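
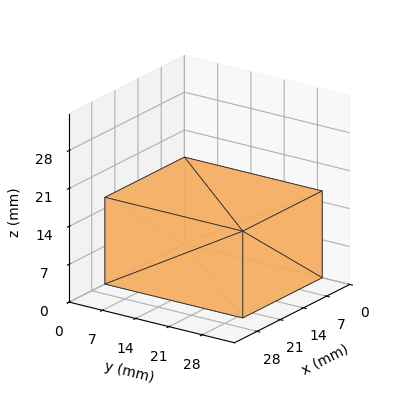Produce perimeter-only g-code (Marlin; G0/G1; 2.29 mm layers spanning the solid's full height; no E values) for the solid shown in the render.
Reading the render: the shape is a rectangular box, roughly 24 × 29 mm footprint and 16 mm tall (dimensions read to the nearest mm from the axis ticks). For the g-code, the solid's height is divided into equal slices at the stated Δz and each level perimeter traced with G1 moves after a G0 lift.

; perimeter-only toolpath
G21 ; units = mm
G90 ; absolute positioning
G28 ; home
; layer 1
G0 Z2.29
G0 X0.00 Y0.00
G1 X24.00 Y0.00
G1 X24.00 Y29.00
G1 X0.00 Y29.00
G1 X0.00 Y0.00
; layer 2
G0 Z4.57
G0 X0.00 Y0.00
G1 X24.00 Y0.00
G1 X24.00 Y29.00
G1 X0.00 Y29.00
G1 X0.00 Y0.00
; layer 3
G0 Z6.86
G0 X0.00 Y0.00
G1 X24.00 Y0.00
G1 X24.00 Y29.00
G1 X0.00 Y29.00
G1 X0.00 Y0.00
; layer 4
G0 Z9.14
G0 X0.00 Y0.00
G1 X24.00 Y0.00
G1 X24.00 Y29.00
G1 X0.00 Y29.00
G1 X0.00 Y0.00
; layer 5
G0 Z11.43
G0 X0.00 Y0.00
G1 X24.00 Y0.00
G1 X24.00 Y29.00
G1 X0.00 Y29.00
G1 X0.00 Y0.00
; layer 6
G0 Z13.71
G0 X0.00 Y0.00
G1 X24.00 Y0.00
G1 X24.00 Y29.00
G1 X0.00 Y29.00
G1 X0.00 Y0.00
; layer 7
G0 Z16.00
G0 X0.00 Y0.00
G1 X24.00 Y0.00
G1 X24.00 Y29.00
G1 X0.00 Y29.00
G1 X0.00 Y0.00
M2 ; end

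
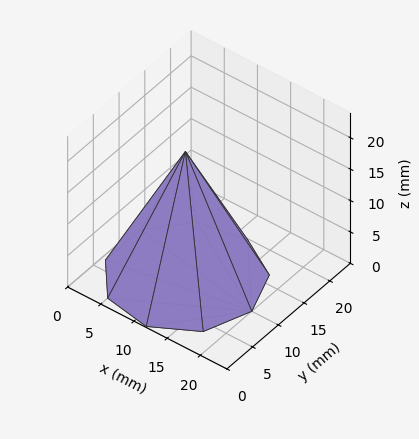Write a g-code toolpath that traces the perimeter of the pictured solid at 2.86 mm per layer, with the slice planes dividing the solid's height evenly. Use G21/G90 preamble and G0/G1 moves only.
Reading the render: the shape is a regular 9-sided pyramid, base circumscribed radius ≈ 10 mm, apex at z ≈ 20 mm (dimensions read to the nearest mm from the axis ticks). For the g-code, the solid's height is divided into equal slices at the stated Δz and each level perimeter traced with G1 moves after a G0 lift.

; perimeter-only toolpath
G21 ; units = mm
G90 ; absolute positioning
G28 ; home
; layer 1
G0 Z2.86
G0 X18.57 Y10.00
G1 X16.57 Y15.51
G1 X11.49 Y18.44
G1 X5.71 Y17.42
G1 X1.94 Y12.93
G1 X1.94 Y7.07
G1 X5.71 Y2.58
G1 X11.49 Y1.56
G1 X16.57 Y4.49
G1 X18.57 Y10.00
; layer 2
G0 Z5.71
G0 X17.14 Y10.00
G1 X15.47 Y14.59
G1 X11.24 Y17.04
G1 X6.43 Y16.19
G1 X3.29 Y12.44
G1 X3.29 Y7.56
G1 X6.43 Y3.81
G1 X11.24 Y2.96
G1 X15.47 Y5.41
G1 X17.14 Y10.00
; layer 3
G0 Z8.57
G0 X15.71 Y10.00
G1 X14.38 Y13.67
G1 X10.99 Y15.63
G1 X7.14 Y14.95
G1 X4.63 Y11.95
G1 X4.63 Y8.05
G1 X7.14 Y5.05
G1 X10.99 Y4.37
G1 X14.38 Y6.33
G1 X15.71 Y10.00
; layer 4
G0 Z11.43
G0 X14.29 Y10.00
G1 X13.28 Y12.76
G1 X10.75 Y14.22
G1 X7.86 Y13.71
G1 X5.97 Y11.47
G1 X5.97 Y8.53
G1 X7.86 Y6.29
G1 X10.75 Y5.78
G1 X13.28 Y7.24
G1 X14.29 Y10.00
; layer 5
G0 Z14.29
G0 X12.86 Y10.00
G1 X12.19 Y11.84
G1 X10.50 Y12.81
G1 X8.57 Y12.47
G1 X7.31 Y10.98
G1 X7.31 Y9.02
G1 X8.57 Y7.53
G1 X10.50 Y7.19
G1 X12.19 Y8.16
G1 X12.86 Y10.00
; layer 6
G0 Z17.14
G0 X11.43 Y10.00
G1 X11.09 Y10.92
G1 X10.25 Y11.41
G1 X9.29 Y11.24
G1 X8.66 Y10.49
G1 X8.66 Y9.51
G1 X9.29 Y8.76
G1 X10.25 Y8.59
G1 X11.09 Y9.08
G1 X11.43 Y10.00
M2 ; end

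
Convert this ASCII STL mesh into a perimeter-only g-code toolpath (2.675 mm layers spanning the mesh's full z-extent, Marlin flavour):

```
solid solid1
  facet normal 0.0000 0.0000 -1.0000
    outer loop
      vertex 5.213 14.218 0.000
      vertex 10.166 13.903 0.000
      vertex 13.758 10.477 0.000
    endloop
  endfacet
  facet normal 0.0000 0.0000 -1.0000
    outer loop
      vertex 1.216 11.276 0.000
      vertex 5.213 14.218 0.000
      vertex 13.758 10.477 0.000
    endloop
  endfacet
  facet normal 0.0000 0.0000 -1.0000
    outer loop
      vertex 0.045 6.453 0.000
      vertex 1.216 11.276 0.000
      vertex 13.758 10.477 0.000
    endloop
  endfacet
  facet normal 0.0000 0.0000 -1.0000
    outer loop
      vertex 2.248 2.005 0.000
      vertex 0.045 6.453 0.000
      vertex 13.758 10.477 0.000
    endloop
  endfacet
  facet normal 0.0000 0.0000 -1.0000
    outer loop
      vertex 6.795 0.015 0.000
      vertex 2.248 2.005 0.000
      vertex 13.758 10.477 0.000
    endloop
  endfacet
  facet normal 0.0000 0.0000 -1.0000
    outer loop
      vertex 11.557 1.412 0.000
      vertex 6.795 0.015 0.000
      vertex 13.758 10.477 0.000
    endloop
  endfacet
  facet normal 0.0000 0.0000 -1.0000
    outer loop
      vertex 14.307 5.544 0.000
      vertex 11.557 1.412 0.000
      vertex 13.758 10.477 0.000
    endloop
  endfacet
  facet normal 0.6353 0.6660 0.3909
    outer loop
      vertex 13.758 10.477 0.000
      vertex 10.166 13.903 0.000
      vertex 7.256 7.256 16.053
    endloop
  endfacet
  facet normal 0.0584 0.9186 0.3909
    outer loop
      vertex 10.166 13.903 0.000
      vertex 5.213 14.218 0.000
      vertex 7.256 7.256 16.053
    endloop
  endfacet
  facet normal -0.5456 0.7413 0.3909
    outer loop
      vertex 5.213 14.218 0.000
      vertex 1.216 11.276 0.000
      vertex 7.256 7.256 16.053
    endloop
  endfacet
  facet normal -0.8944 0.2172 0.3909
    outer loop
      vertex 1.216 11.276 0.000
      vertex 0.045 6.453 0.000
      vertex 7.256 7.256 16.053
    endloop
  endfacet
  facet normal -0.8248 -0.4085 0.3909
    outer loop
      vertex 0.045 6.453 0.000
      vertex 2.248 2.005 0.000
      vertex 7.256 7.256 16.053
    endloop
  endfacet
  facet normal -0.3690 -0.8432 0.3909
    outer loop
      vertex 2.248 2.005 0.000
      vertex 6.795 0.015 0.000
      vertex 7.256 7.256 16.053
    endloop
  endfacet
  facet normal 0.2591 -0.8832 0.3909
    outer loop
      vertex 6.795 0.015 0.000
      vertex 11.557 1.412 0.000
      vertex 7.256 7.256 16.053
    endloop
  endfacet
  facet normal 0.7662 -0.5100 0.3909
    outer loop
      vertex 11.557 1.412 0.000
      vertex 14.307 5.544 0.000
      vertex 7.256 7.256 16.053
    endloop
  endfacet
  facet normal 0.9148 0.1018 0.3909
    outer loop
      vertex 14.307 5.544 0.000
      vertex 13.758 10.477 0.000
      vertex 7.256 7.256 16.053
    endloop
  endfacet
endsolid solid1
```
; perimeter-only toolpath
G21 ; units = mm
G90 ; absolute positioning
G28 ; home
; layer 1
G0 Z2.675
G0 X12.674 Y9.940
G1 X9.681 Y12.795
G1 X5.554 Y13.058
G1 X2.223 Y10.606
G1 X1.247 Y6.587
G1 X3.083 Y2.880
G1 X6.872 Y1.222
G1 X10.840 Y2.386
G1 X13.132 Y5.829
G1 X12.674 Y9.940
; layer 2
G0 Z5.351
G0 X11.591 Y9.403
G1 X9.196 Y11.687
G1 X5.894 Y11.897
G1 X3.229 Y9.936
G1 X2.449 Y6.721
G1 X3.917 Y3.755
G1 X6.949 Y2.429
G1 X10.123 Y3.360
G1 X11.957 Y6.115
G1 X11.591 Y9.403
; layer 3
G0 Z8.027
G0 X10.507 Y8.867
G1 X8.711 Y10.579
G1 X6.235 Y10.737
G1 X4.236 Y9.266
G1 X3.651 Y6.854
G1 X4.752 Y4.630
G1 X7.026 Y3.635
G1 X9.407 Y4.334
G1 X10.782 Y6.400
G1 X10.507 Y8.867
; layer 4
G0 Z10.702
G0 X9.423 Y8.330
G1 X8.226 Y9.472
G1 X6.575 Y9.577
G1 X5.243 Y8.596
G1 X4.852 Y6.988
G1 X5.587 Y5.506
G1 X7.102 Y4.842
G1 X8.690 Y5.308
G1 X9.606 Y6.685
G1 X9.423 Y8.330
; layer 5
G0 Z13.377
G0 X8.340 Y7.793
G1 X7.741 Y8.364
G1 X6.915 Y8.416
G1 X6.249 Y7.926
G1 X6.054 Y7.122
G1 X6.421 Y6.381
G1 X7.179 Y6.049
G1 X7.973 Y6.282
G1 X8.431 Y6.971
G1 X8.340 Y7.793
M2 ; end

The solid is a regular 9-sided pyramid, base circumscribed radius ≈ 7.26 mm, apex at z ≈ 16.1 mm. Slicing at Δz = 2.675 mm — 6 equal slices spanning the solid's height, so layer i sits at z = i·h/6 — gives 5 non-empty perimeters. Each is a 9-segment closed polygon; G0 lifts to the layer z and rapids to the start vertex, then G1 traces the edges. The cross-section shrinks linearly with z (the slice at the apex is degenerate and omitted).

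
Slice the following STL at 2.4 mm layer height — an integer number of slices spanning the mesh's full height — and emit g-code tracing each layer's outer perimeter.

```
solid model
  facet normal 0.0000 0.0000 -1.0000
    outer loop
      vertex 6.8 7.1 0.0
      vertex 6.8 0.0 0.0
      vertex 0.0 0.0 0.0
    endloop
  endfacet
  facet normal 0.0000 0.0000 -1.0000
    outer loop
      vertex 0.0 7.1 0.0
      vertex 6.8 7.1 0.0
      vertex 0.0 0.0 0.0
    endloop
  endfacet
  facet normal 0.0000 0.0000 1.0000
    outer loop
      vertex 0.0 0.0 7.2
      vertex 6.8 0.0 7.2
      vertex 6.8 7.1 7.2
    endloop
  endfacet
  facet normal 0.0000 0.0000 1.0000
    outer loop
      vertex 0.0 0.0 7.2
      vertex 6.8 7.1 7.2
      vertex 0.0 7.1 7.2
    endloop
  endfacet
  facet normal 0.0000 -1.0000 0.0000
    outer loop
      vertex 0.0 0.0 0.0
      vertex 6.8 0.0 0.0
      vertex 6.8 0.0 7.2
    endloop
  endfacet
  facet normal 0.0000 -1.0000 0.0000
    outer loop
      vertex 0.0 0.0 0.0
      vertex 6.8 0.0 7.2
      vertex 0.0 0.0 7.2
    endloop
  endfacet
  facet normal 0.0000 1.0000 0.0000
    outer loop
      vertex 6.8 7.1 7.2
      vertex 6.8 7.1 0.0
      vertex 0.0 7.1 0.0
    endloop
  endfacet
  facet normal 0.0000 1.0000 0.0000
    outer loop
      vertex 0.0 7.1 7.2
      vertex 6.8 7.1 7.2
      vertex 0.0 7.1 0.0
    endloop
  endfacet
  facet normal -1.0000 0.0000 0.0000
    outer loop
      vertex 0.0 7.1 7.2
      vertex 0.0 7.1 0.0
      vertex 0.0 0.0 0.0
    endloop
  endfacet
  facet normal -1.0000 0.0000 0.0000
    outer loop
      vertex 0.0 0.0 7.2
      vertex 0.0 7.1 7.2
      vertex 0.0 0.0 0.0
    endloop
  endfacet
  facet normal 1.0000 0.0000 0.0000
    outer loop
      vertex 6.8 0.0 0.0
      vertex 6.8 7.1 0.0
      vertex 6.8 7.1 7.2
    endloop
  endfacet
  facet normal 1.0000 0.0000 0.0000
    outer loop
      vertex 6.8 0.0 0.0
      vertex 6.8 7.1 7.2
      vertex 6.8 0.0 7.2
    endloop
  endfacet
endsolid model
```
; perimeter-only toolpath
G21 ; units = mm
G90 ; absolute positioning
G28 ; home
; layer 1
G0 Z2.4
G0 X0.0 Y0.0
G1 X6.8 Y0.0
G1 X6.8 Y7.1
G1 X0.0 Y7.1
G1 X0.0 Y0.0
; layer 2
G0 Z4.8
G0 X0.0 Y0.0
G1 X6.8 Y0.0
G1 X6.8 Y7.1
G1 X0.0 Y7.1
G1 X0.0 Y0.0
; layer 3
G0 Z7.2
G0 X0.0 Y0.0
G1 X6.8 Y0.0
G1 X6.8 Y7.1
G1 X0.0 Y7.1
G1 X0.0 Y0.0
M2 ; end

The solid is a rectangular box, roughly 6.8 × 7.1 mm footprint and 7.2 mm tall. Slicing at Δz = 2.4 mm — 3 equal slices spanning the solid's height, so layer i sits at z = i·h/3 — gives 3 non-empty perimeters. Each is a 4-segment closed polygon; G0 lifts to the layer z and rapids to the start vertex, then G1 traces the edges.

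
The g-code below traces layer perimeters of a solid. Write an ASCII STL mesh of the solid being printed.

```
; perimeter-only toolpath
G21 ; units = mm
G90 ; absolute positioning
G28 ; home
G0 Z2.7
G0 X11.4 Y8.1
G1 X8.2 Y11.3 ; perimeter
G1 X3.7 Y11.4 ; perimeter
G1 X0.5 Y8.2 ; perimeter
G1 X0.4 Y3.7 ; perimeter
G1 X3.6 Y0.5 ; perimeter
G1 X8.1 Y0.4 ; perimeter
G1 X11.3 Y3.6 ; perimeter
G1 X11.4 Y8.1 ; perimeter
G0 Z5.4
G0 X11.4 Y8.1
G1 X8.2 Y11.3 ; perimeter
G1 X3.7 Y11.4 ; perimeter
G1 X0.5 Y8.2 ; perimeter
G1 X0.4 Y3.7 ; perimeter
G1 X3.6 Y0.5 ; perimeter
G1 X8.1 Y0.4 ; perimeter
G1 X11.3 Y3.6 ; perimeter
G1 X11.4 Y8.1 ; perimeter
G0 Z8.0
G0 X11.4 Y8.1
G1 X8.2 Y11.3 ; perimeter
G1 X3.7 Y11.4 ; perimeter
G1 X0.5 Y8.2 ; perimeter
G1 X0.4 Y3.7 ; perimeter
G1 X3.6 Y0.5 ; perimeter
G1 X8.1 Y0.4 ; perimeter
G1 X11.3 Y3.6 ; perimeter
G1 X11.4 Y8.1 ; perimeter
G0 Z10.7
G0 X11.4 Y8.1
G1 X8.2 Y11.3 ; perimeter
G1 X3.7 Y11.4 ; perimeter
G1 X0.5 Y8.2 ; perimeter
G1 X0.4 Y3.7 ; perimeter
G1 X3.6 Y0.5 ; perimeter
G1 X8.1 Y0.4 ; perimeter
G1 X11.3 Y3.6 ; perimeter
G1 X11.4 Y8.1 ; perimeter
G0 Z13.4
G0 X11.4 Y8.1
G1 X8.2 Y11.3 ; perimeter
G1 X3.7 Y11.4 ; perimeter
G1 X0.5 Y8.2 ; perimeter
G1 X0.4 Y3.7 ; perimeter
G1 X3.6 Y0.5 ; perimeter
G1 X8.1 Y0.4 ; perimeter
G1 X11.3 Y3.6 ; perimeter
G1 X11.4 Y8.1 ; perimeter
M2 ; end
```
solid part
  facet normal 0.0000 0.0000 -1.0000
    outer loop
      vertex 3.7 11.4 0.0
      vertex 8.2 11.3 0.0
      vertex 11.4 8.1 0.0
    endloop
  endfacet
  facet normal 0.0000 0.0000 -1.0000
    outer loop
      vertex 0.5 8.2 0.0
      vertex 3.7 11.4 0.0
      vertex 11.4 8.1 0.0
    endloop
  endfacet
  facet normal 0.0000 0.0000 -1.0000
    outer loop
      vertex 0.4 3.7 0.0
      vertex 0.5 8.2 0.0
      vertex 11.4 8.1 0.0
    endloop
  endfacet
  facet normal 0.0000 0.0000 -1.0000
    outer loop
      vertex 3.6 0.5 0.0
      vertex 0.4 3.7 0.0
      vertex 11.4 8.1 0.0
    endloop
  endfacet
  facet normal 0.0000 0.0000 -1.0000
    outer loop
      vertex 8.1 0.4 0.0
      vertex 3.6 0.5 0.0
      vertex 11.4 8.1 0.0
    endloop
  endfacet
  facet normal 0.0000 0.0000 -1.0000
    outer loop
      vertex 11.3 3.6 0.0
      vertex 8.1 0.4 0.0
      vertex 11.4 8.1 0.0
    endloop
  endfacet
  facet normal 0.0000 0.0000 1.0000
    outer loop
      vertex 11.4 8.1 13.4
      vertex 8.2 11.3 13.4
      vertex 3.7 11.4 13.4
    endloop
  endfacet
  facet normal 0.0000 0.0000 1.0000
    outer loop
      vertex 11.4 8.1 13.4
      vertex 3.7 11.4 13.4
      vertex 0.5 8.2 13.4
    endloop
  endfacet
  facet normal 0.0000 0.0000 1.0000
    outer loop
      vertex 11.4 8.1 13.4
      vertex 0.5 8.2 13.4
      vertex 0.4 3.7 13.4
    endloop
  endfacet
  facet normal 0.0000 0.0000 1.0000
    outer loop
      vertex 11.4 8.1 13.4
      vertex 0.4 3.7 13.4
      vertex 3.6 0.5 13.4
    endloop
  endfacet
  facet normal 0.0000 0.0000 1.0000
    outer loop
      vertex 11.4 8.1 13.4
      vertex 3.6 0.5 13.4
      vertex 8.1 0.4 13.4
    endloop
  endfacet
  facet normal 0.0000 0.0000 1.0000
    outer loop
      vertex 11.4 8.1 13.4
      vertex 8.1 0.4 13.4
      vertex 11.3 3.6 13.4
    endloop
  endfacet
  facet normal 0.7071 0.7071 0.0000
    outer loop
      vertex 11.4 8.1 0.0
      vertex 8.2 11.3 0.0
      vertex 8.2 11.3 13.4
    endloop
  endfacet
  facet normal 0.7071 0.7071 0.0000
    outer loop
      vertex 11.4 8.1 0.0
      vertex 8.2 11.3 13.4
      vertex 11.4 8.1 13.4
    endloop
  endfacet
  facet normal 0.0222 0.9998 0.0000
    outer loop
      vertex 8.2 11.3 0.0
      vertex 3.7 11.4 0.0
      vertex 3.7 11.4 13.4
    endloop
  endfacet
  facet normal 0.0222 0.9998 0.0000
    outer loop
      vertex 8.2 11.3 0.0
      vertex 3.7 11.4 13.4
      vertex 8.2 11.3 13.4
    endloop
  endfacet
  facet normal -0.7071 0.7071 0.0000
    outer loop
      vertex 3.7 11.4 0.0
      vertex 0.5 8.2 0.0
      vertex 0.5 8.2 13.4
    endloop
  endfacet
  facet normal -0.7071 0.7071 0.0000
    outer loop
      vertex 3.7 11.4 0.0
      vertex 0.5 8.2 13.4
      vertex 3.7 11.4 13.4
    endloop
  endfacet
  facet normal -0.9998 0.0222 0.0000
    outer loop
      vertex 0.5 8.2 0.0
      vertex 0.4 3.7 0.0
      vertex 0.4 3.7 13.4
    endloop
  endfacet
  facet normal -0.9998 0.0222 0.0000
    outer loop
      vertex 0.5 8.2 0.0
      vertex 0.4 3.7 13.4
      vertex 0.5 8.2 13.4
    endloop
  endfacet
  facet normal -0.7071 -0.7071 0.0000
    outer loop
      vertex 0.4 3.7 0.0
      vertex 3.6 0.5 0.0
      vertex 3.6 0.5 13.4
    endloop
  endfacet
  facet normal -0.7071 -0.7071 0.0000
    outer loop
      vertex 0.4 3.7 0.0
      vertex 3.6 0.5 13.4
      vertex 0.4 3.7 13.4
    endloop
  endfacet
  facet normal -0.0222 -0.9998 0.0000
    outer loop
      vertex 3.6 0.5 0.0
      vertex 8.1 0.4 0.0
      vertex 8.1 0.4 13.4
    endloop
  endfacet
  facet normal -0.0222 -0.9998 0.0000
    outer loop
      vertex 3.6 0.5 0.0
      vertex 8.1 0.4 13.4
      vertex 3.6 0.5 13.4
    endloop
  endfacet
  facet normal 0.7071 -0.7071 0.0000
    outer loop
      vertex 8.1 0.4 0.0
      vertex 11.3 3.6 0.0
      vertex 11.3 3.6 13.4
    endloop
  endfacet
  facet normal 0.7071 -0.7071 0.0000
    outer loop
      vertex 8.1 0.4 0.0
      vertex 11.3 3.6 13.4
      vertex 8.1 0.4 13.4
    endloop
  endfacet
  facet normal 0.9998 -0.0222 0.0000
    outer loop
      vertex 11.3 3.6 0.0
      vertex 11.4 8.1 0.0
      vertex 11.4 8.1 13.4
    endloop
  endfacet
  facet normal 0.9998 -0.0222 0.0000
    outer loop
      vertex 11.3 3.6 0.0
      vertex 11.4 8.1 13.4
      vertex 11.3 3.6 13.4
    endloop
  endfacet
endsolid part

The G0 Z moves step by Δz≈2.7 mm. Every layer's G1 loop is the same polygon, so the solid is a straight extrusion of it from z=0 to z≈13.4. Closing with flat bottom and top caps and triangulating gives 28 facets — a regular 8-sided prism (a cylinder approximated with 8 flat sides), circumscribed radius ≈ 5.9 mm, height ≈ 13.4 mm.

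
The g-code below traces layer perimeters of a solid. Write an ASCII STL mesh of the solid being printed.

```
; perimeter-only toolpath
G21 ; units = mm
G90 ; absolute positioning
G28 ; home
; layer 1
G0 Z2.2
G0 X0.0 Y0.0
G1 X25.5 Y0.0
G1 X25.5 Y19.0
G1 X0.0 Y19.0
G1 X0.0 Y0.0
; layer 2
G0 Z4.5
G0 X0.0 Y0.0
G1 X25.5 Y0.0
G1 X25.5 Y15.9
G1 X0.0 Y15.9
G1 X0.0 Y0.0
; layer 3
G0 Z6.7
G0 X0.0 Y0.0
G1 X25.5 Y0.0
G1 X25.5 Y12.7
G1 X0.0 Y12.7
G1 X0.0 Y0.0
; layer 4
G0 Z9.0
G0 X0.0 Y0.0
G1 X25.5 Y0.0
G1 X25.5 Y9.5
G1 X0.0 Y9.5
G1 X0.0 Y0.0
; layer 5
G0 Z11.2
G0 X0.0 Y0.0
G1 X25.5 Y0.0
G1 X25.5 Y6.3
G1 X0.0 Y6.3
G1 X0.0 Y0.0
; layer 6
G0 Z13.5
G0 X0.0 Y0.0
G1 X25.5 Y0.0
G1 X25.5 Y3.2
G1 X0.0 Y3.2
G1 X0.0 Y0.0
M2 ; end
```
solid part
  facet normal 0.0000 0.0000 -1.0000
    outer loop
      vertex 25.5 22.2 0.0
      vertex 25.5 0.0 0.0
      vertex 0.0 0.0 0.0
    endloop
  endfacet
  facet normal 0.0000 0.0000 -1.0000
    outer loop
      vertex 0.0 22.2 0.0
      vertex 25.5 22.2 0.0
      vertex 0.0 0.0 0.0
    endloop
  endfacet
  facet normal 0.0000 -1.0000 0.0000
    outer loop
      vertex 0.0 0.0 0.0
      vertex 25.5 0.0 0.0
      vertex 25.5 0.0 15.7
    endloop
  endfacet
  facet normal 0.0000 -1.0000 0.0000
    outer loop
      vertex 0.0 0.0 0.0
      vertex 25.5 0.0 15.7
      vertex 0.0 0.0 15.7
    endloop
  endfacet
  facet normal 0.0000 0.5774 0.8165
    outer loop
      vertex 0.0 0.0 15.7
      vertex 25.5 0.0 15.7
      vertex 25.5 22.2 0.0
    endloop
  endfacet
  facet normal 0.0000 0.5774 0.8165
    outer loop
      vertex 0.0 0.0 15.7
      vertex 25.5 22.2 0.0
      vertex 0.0 22.2 0.0
    endloop
  endfacet
  facet normal -1.0000 0.0000 0.0000
    outer loop
      vertex 0.0 0.0 15.7
      vertex 0.0 22.2 0.0
      vertex 0.0 0.0 0.0
    endloop
  endfacet
  facet normal 1.0000 0.0000 0.0000
    outer loop
      vertex 25.5 0.0 0.0
      vertex 25.5 22.2 0.0
      vertex 25.5 0.0 15.7
    endloop
  endfacet
endsolid part

The G0 Z moves step by Δz≈2.2 mm. The G1 loops shrink linearly with z, so the solid tapers from its base footprint up to z≈15.7. Closing with a flat bottom cap and the tapered top and triangulating gives 8 facets — a wedge (ramp): 25.5 × 22.2 mm base, rising to 15.7 mm along the y=0 edge and sloping linearly to z=0 at y=22.2.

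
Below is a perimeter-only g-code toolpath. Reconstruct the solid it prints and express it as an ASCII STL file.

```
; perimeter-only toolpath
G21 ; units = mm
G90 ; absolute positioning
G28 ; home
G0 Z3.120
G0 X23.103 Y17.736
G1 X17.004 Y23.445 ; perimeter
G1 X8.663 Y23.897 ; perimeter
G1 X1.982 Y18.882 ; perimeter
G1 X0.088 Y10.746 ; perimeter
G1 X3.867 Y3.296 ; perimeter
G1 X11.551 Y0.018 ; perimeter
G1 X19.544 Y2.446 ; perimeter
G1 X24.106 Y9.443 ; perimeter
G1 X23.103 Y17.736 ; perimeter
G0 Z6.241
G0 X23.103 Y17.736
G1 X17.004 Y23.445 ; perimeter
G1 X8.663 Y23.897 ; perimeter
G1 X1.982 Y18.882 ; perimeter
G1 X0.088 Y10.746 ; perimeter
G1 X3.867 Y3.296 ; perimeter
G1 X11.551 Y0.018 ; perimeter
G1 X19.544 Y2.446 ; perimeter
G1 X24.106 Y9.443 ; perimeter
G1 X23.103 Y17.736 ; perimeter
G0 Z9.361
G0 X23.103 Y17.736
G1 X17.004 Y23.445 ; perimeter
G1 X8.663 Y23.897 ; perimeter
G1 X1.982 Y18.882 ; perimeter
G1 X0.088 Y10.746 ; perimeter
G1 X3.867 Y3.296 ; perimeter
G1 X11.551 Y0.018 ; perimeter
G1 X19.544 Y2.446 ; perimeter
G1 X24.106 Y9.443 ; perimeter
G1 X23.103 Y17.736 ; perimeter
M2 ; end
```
solid part
  facet normal 0.0000 0.0000 -1.0000
    outer loop
      vertex 8.663 23.897 0.000
      vertex 17.004 23.445 0.000
      vertex 23.103 17.736 0.000
    endloop
  endfacet
  facet normal 0.0000 0.0000 -1.0000
    outer loop
      vertex 1.982 18.882 0.000
      vertex 8.663 23.897 0.000
      vertex 23.103 17.736 0.000
    endloop
  endfacet
  facet normal 0.0000 0.0000 -1.0000
    outer loop
      vertex 0.088 10.746 0.000
      vertex 1.982 18.882 0.000
      vertex 23.103 17.736 0.000
    endloop
  endfacet
  facet normal 0.0000 0.0000 -1.0000
    outer loop
      vertex 3.867 3.296 0.000
      vertex 0.088 10.746 0.000
      vertex 23.103 17.736 0.000
    endloop
  endfacet
  facet normal 0.0000 0.0000 -1.0000
    outer loop
      vertex 11.551 0.018 0.000
      vertex 3.867 3.296 0.000
      vertex 23.103 17.736 0.000
    endloop
  endfacet
  facet normal 0.0000 0.0000 -1.0000
    outer loop
      vertex 19.544 2.446 0.000
      vertex 11.551 0.018 0.000
      vertex 23.103 17.736 0.000
    endloop
  endfacet
  facet normal 0.0000 0.0000 -1.0000
    outer loop
      vertex 24.106 9.443 0.000
      vertex 19.544 2.446 0.000
      vertex 23.103 17.736 0.000
    endloop
  endfacet
  facet normal 0.0000 0.0000 1.0000
    outer loop
      vertex 23.103 17.736 9.361
      vertex 17.004 23.445 9.361
      vertex 8.663 23.897 9.361
    endloop
  endfacet
  facet normal 0.0000 0.0000 1.0000
    outer loop
      vertex 23.103 17.736 9.361
      vertex 8.663 23.897 9.361
      vertex 1.982 18.882 9.361
    endloop
  endfacet
  facet normal 0.0000 0.0000 1.0000
    outer loop
      vertex 23.103 17.736 9.361
      vertex 1.982 18.882 9.361
      vertex 0.088 10.746 9.361
    endloop
  endfacet
  facet normal 0.0000 0.0000 1.0000
    outer loop
      vertex 23.103 17.736 9.361
      vertex 0.088 10.746 9.361
      vertex 3.867 3.296 9.361
    endloop
  endfacet
  facet normal 0.0000 0.0000 1.0000
    outer loop
      vertex 23.103 17.736 9.361
      vertex 3.867 3.296 9.361
      vertex 11.551 0.018 9.361
    endloop
  endfacet
  facet normal 0.0000 0.0000 1.0000
    outer loop
      vertex 23.103 17.736 9.361
      vertex 11.551 0.018 9.361
      vertex 19.544 2.446 9.361
    endloop
  endfacet
  facet normal 0.0000 0.0000 1.0000
    outer loop
      vertex 23.103 17.736 9.361
      vertex 19.544 2.446 9.361
      vertex 24.106 9.443 9.361
    endloop
  endfacet
  facet normal 0.6834 0.7301 0.0000
    outer loop
      vertex 23.103 17.736 0.000
      vertex 17.004 23.445 0.000
      vertex 17.004 23.445 9.361
    endloop
  endfacet
  facet normal 0.6834 0.7301 0.0000
    outer loop
      vertex 23.103 17.736 0.000
      vertex 17.004 23.445 9.361
      vertex 23.103 17.736 9.361
    endloop
  endfacet
  facet normal 0.0541 0.9985 0.0000
    outer loop
      vertex 17.004 23.445 0.000
      vertex 8.663 23.897 0.000
      vertex 8.663 23.897 9.361
    endloop
  endfacet
  facet normal 0.0541 0.9985 0.0000
    outer loop
      vertex 17.004 23.445 0.000
      vertex 8.663 23.897 9.361
      vertex 17.004 23.445 9.361
    endloop
  endfacet
  facet normal -0.6003 0.7998 0.0000
    outer loop
      vertex 8.663 23.897 0.000
      vertex 1.982 18.882 0.000
      vertex 1.982 18.882 9.361
    endloop
  endfacet
  facet normal -0.6003 0.7998 0.0000
    outer loop
      vertex 8.663 23.897 0.000
      vertex 1.982 18.882 9.361
      vertex 8.663 23.897 9.361
    endloop
  endfacet
  facet normal -0.9740 0.2267 0.0000
    outer loop
      vertex 1.982 18.882 0.000
      vertex 0.088 10.746 0.000
      vertex 0.088 10.746 9.361
    endloop
  endfacet
  facet normal -0.9740 0.2267 0.0000
    outer loop
      vertex 1.982 18.882 0.000
      vertex 0.088 10.746 9.361
      vertex 1.982 18.882 9.361
    endloop
  endfacet
  facet normal -0.8918 -0.4524 0.0000
    outer loop
      vertex 0.088 10.746 0.000
      vertex 3.867 3.296 0.000
      vertex 3.867 3.296 9.361
    endloop
  endfacet
  facet normal -0.8918 -0.4524 0.0000
    outer loop
      vertex 0.088 10.746 0.000
      vertex 3.867 3.296 9.361
      vertex 0.088 10.746 9.361
    endloop
  endfacet
  facet normal -0.3924 -0.9198 0.0000
    outer loop
      vertex 3.867 3.296 0.000
      vertex 11.551 0.018 0.000
      vertex 11.551 0.018 9.361
    endloop
  endfacet
  facet normal -0.3924 -0.9198 0.0000
    outer loop
      vertex 3.867 3.296 0.000
      vertex 11.551 0.018 9.361
      vertex 3.867 3.296 9.361
    endloop
  endfacet
  facet normal 0.2907 -0.9568 0.0000
    outer loop
      vertex 11.551 0.018 0.000
      vertex 19.544 2.446 0.000
      vertex 19.544 2.446 9.361
    endloop
  endfacet
  facet normal 0.2907 -0.9568 0.0000
    outer loop
      vertex 11.551 0.018 0.000
      vertex 19.544 2.446 9.361
      vertex 11.551 0.018 9.361
    endloop
  endfacet
  facet normal 0.8377 -0.5462 0.0000
    outer loop
      vertex 19.544 2.446 0.000
      vertex 24.106 9.443 0.000
      vertex 24.106 9.443 9.361
    endloop
  endfacet
  facet normal 0.8377 -0.5462 0.0000
    outer loop
      vertex 19.544 2.446 0.000
      vertex 24.106 9.443 9.361
      vertex 19.544 2.446 9.361
    endloop
  endfacet
  facet normal 0.9928 0.1201 0.0000
    outer loop
      vertex 24.106 9.443 0.000
      vertex 23.103 17.736 0.000
      vertex 23.103 17.736 9.361
    endloop
  endfacet
  facet normal 0.9928 0.1201 0.0000
    outer loop
      vertex 24.106 9.443 0.000
      vertex 23.103 17.736 9.361
      vertex 24.106 9.443 9.361
    endloop
  endfacet
endsolid part

The G0 Z moves step by Δz≈3.120 mm. Every layer's G1 loop is the same polygon, so the solid is a straight extrusion of it from z=0 to z≈9.36. Closing with flat bottom and top caps and triangulating gives 32 facets — a regular 9-sided prism (a cylinder approximated with 9 flat sides), circumscribed radius ≈ 12.2 mm, height ≈ 9.36 mm.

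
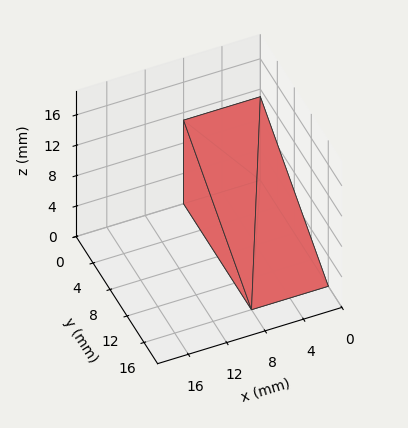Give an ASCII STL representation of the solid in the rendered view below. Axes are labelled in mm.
Reading the render: the shape is a wedge (ramp): 8 × 16 mm base, rising to 11 mm along the y=0 edge and sloping linearly to z=0 at y=16 (dimensions read to the nearest mm from the axis ticks). For the STL, each face is triangulated and given an outward normal.

solid part
  facet normal 0.0000 0.0000 -1.0000
    outer loop
      vertex 8.00 16.00 0.00
      vertex 8.00 0.00 0.00
      vertex 0.00 0.00 0.00
    endloop
  endfacet
  facet normal 0.0000 0.0000 -1.0000
    outer loop
      vertex 0.00 16.00 0.00
      vertex 8.00 16.00 0.00
      vertex 0.00 0.00 0.00
    endloop
  endfacet
  facet normal 0.0000 -1.0000 0.0000
    outer loop
      vertex 0.00 0.00 0.00
      vertex 8.00 0.00 0.00
      vertex 8.00 0.00 11.00
    endloop
  endfacet
  facet normal 0.0000 -1.0000 0.0000
    outer loop
      vertex 0.00 0.00 0.00
      vertex 8.00 0.00 11.00
      vertex 0.00 0.00 11.00
    endloop
  endfacet
  facet normal 0.0000 0.5665 0.8240
    outer loop
      vertex 0.00 0.00 11.00
      vertex 8.00 0.00 11.00
      vertex 8.00 16.00 0.00
    endloop
  endfacet
  facet normal 0.0000 0.5665 0.8240
    outer loop
      vertex 0.00 0.00 11.00
      vertex 8.00 16.00 0.00
      vertex 0.00 16.00 0.00
    endloop
  endfacet
  facet normal -1.0000 0.0000 0.0000
    outer loop
      vertex 0.00 0.00 11.00
      vertex 0.00 16.00 0.00
      vertex 0.00 0.00 0.00
    endloop
  endfacet
  facet normal 1.0000 0.0000 0.0000
    outer loop
      vertex 8.00 0.00 0.00
      vertex 8.00 16.00 0.00
      vertex 8.00 0.00 11.00
    endloop
  endfacet
endsolid part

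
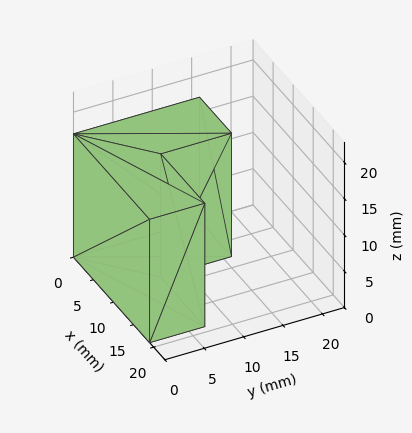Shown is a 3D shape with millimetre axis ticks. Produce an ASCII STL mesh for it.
Reading the render: the shape is an L-shaped prism: outer 19 × 16 mm, arm thicknesses ≈ 7 mm (horizontal) and 8 mm (vertical), extruded 17 mm in z (dimensions read to the nearest mm from the axis ticks). For the STL, each face is triangulated and given an outward normal.

solid part
  facet normal 0.0000 0.0000 -1.0000
    outer loop
      vertex 19.000 7.000 0.000
      vertex 19.000 0.000 0.000
      vertex 0.000 0.000 0.000
    endloop
  endfacet
  facet normal 0.0000 0.0000 -1.0000
    outer loop
      vertex 8.000 7.000 0.000
      vertex 19.000 7.000 0.000
      vertex 0.000 0.000 0.000
    endloop
  endfacet
  facet normal 0.0000 0.0000 -1.0000
    outer loop
      vertex 8.000 16.000 0.000
      vertex 8.000 7.000 0.000
      vertex 0.000 0.000 0.000
    endloop
  endfacet
  facet normal 0.0000 0.0000 -1.0000
    outer loop
      vertex 0.000 16.000 0.000
      vertex 8.000 16.000 0.000
      vertex 0.000 0.000 0.000
    endloop
  endfacet
  facet normal 0.0000 0.0000 1.0000
    outer loop
      vertex 0.000 0.000 17.000
      vertex 19.000 0.000 17.000
      vertex 19.000 7.000 17.000
    endloop
  endfacet
  facet normal 0.0000 0.0000 1.0000
    outer loop
      vertex 0.000 0.000 17.000
      vertex 19.000 7.000 17.000
      vertex 8.000 7.000 17.000
    endloop
  endfacet
  facet normal 0.0000 0.0000 1.0000
    outer loop
      vertex 0.000 0.000 17.000
      vertex 8.000 7.000 17.000
      vertex 8.000 16.000 17.000
    endloop
  endfacet
  facet normal 0.0000 0.0000 1.0000
    outer loop
      vertex 0.000 0.000 17.000
      vertex 8.000 16.000 17.000
      vertex 0.000 16.000 17.000
    endloop
  endfacet
  facet normal 0.0000 -1.0000 0.0000
    outer loop
      vertex 0.000 0.000 0.000
      vertex 19.000 0.000 0.000
      vertex 19.000 0.000 17.000
    endloop
  endfacet
  facet normal 0.0000 -1.0000 0.0000
    outer loop
      vertex 0.000 0.000 0.000
      vertex 19.000 0.000 17.000
      vertex 0.000 0.000 17.000
    endloop
  endfacet
  facet normal 1.0000 0.0000 0.0000
    outer loop
      vertex 19.000 0.000 0.000
      vertex 19.000 7.000 0.000
      vertex 19.000 7.000 17.000
    endloop
  endfacet
  facet normal 1.0000 0.0000 0.0000
    outer loop
      vertex 19.000 0.000 0.000
      vertex 19.000 7.000 17.000
      vertex 19.000 0.000 17.000
    endloop
  endfacet
  facet normal 0.0000 1.0000 0.0000
    outer loop
      vertex 19.000 7.000 0.000
      vertex 8.000 7.000 0.000
      vertex 8.000 7.000 17.000
    endloop
  endfacet
  facet normal 0.0000 1.0000 0.0000
    outer loop
      vertex 19.000 7.000 0.000
      vertex 8.000 7.000 17.000
      vertex 19.000 7.000 17.000
    endloop
  endfacet
  facet normal 1.0000 0.0000 0.0000
    outer loop
      vertex 8.000 7.000 0.000
      vertex 8.000 16.000 0.000
      vertex 8.000 16.000 17.000
    endloop
  endfacet
  facet normal 1.0000 0.0000 0.0000
    outer loop
      vertex 8.000 7.000 0.000
      vertex 8.000 16.000 17.000
      vertex 8.000 7.000 17.000
    endloop
  endfacet
  facet normal 0.0000 1.0000 0.0000
    outer loop
      vertex 8.000 16.000 0.000
      vertex 0.000 16.000 0.000
      vertex 0.000 16.000 17.000
    endloop
  endfacet
  facet normal 0.0000 1.0000 0.0000
    outer loop
      vertex 8.000 16.000 0.000
      vertex 0.000 16.000 17.000
      vertex 8.000 16.000 17.000
    endloop
  endfacet
  facet normal -1.0000 0.0000 0.0000
    outer loop
      vertex 0.000 16.000 0.000
      vertex 0.000 0.000 0.000
      vertex 0.000 0.000 17.000
    endloop
  endfacet
  facet normal -1.0000 0.0000 0.0000
    outer loop
      vertex 0.000 16.000 0.000
      vertex 0.000 0.000 17.000
      vertex 0.000 16.000 17.000
    endloop
  endfacet
endsolid part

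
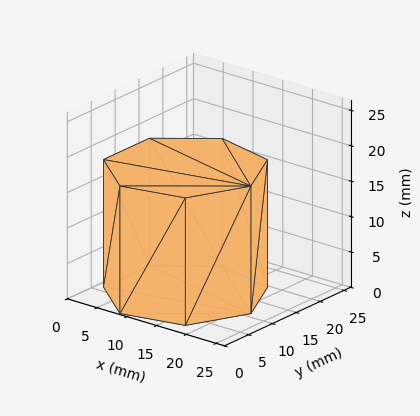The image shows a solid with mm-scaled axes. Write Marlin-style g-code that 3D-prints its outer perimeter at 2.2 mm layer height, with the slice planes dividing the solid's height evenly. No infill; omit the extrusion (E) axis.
Reading the render: the shape is a regular 7-sided prism (a cylinder approximated with 7 flat sides), circumscribed radius ≈ 11 mm, height ≈ 18 mm (dimensions read to the nearest mm from the axis ticks). For the g-code, the solid's height is divided into equal slices at the stated Δz and each level perimeter traced with G1 moves after a G0 lift.

; perimeter-only toolpath
G21 ; units = mm
G90 ; absolute positioning
G28 ; home
; layer 1
G0 Z2.2
G0 X22.0 Y11.0
G1 X17.9 Y19.6
G1 X8.6 Y21.7
G1 X1.1 Y15.8
G1 X1.1 Y6.2
G1 X8.6 Y0.3
G1 X17.9 Y2.4
G1 X22.0 Y11.0
; layer 2
G0 Z4.5
G0 X22.0 Y11.0
G1 X17.9 Y19.6
G1 X8.6 Y21.7
G1 X1.1 Y15.8
G1 X1.1 Y6.2
G1 X8.6 Y0.3
G1 X17.9 Y2.4
G1 X22.0 Y11.0
; layer 3
G0 Z6.8
G0 X22.0 Y11.0
G1 X17.9 Y19.6
G1 X8.6 Y21.7
G1 X1.1 Y15.8
G1 X1.1 Y6.2
G1 X8.6 Y0.3
G1 X17.9 Y2.4
G1 X22.0 Y11.0
; layer 4
G0 Z9.0
G0 X22.0 Y11.0
G1 X17.9 Y19.6
G1 X8.6 Y21.7
G1 X1.1 Y15.8
G1 X1.1 Y6.2
G1 X8.6 Y0.3
G1 X17.9 Y2.4
G1 X22.0 Y11.0
; layer 5
G0 Z11.2
G0 X22.0 Y11.0
G1 X17.9 Y19.6
G1 X8.6 Y21.7
G1 X1.1 Y15.8
G1 X1.1 Y6.2
G1 X8.6 Y0.3
G1 X17.9 Y2.4
G1 X22.0 Y11.0
; layer 6
G0 Z13.5
G0 X22.0 Y11.0
G1 X17.9 Y19.6
G1 X8.6 Y21.7
G1 X1.1 Y15.8
G1 X1.1 Y6.2
G1 X8.6 Y0.3
G1 X17.9 Y2.4
G1 X22.0 Y11.0
; layer 7
G0 Z15.8
G0 X22.0 Y11.0
G1 X17.9 Y19.6
G1 X8.6 Y21.7
G1 X1.1 Y15.8
G1 X1.1 Y6.2
G1 X8.6 Y0.3
G1 X17.9 Y2.4
G1 X22.0 Y11.0
; layer 8
G0 Z18.0
G0 X22.0 Y11.0
G1 X17.9 Y19.6
G1 X8.6 Y21.7
G1 X1.1 Y15.8
G1 X1.1 Y6.2
G1 X8.6 Y0.3
G1 X17.9 Y2.4
G1 X22.0 Y11.0
M2 ; end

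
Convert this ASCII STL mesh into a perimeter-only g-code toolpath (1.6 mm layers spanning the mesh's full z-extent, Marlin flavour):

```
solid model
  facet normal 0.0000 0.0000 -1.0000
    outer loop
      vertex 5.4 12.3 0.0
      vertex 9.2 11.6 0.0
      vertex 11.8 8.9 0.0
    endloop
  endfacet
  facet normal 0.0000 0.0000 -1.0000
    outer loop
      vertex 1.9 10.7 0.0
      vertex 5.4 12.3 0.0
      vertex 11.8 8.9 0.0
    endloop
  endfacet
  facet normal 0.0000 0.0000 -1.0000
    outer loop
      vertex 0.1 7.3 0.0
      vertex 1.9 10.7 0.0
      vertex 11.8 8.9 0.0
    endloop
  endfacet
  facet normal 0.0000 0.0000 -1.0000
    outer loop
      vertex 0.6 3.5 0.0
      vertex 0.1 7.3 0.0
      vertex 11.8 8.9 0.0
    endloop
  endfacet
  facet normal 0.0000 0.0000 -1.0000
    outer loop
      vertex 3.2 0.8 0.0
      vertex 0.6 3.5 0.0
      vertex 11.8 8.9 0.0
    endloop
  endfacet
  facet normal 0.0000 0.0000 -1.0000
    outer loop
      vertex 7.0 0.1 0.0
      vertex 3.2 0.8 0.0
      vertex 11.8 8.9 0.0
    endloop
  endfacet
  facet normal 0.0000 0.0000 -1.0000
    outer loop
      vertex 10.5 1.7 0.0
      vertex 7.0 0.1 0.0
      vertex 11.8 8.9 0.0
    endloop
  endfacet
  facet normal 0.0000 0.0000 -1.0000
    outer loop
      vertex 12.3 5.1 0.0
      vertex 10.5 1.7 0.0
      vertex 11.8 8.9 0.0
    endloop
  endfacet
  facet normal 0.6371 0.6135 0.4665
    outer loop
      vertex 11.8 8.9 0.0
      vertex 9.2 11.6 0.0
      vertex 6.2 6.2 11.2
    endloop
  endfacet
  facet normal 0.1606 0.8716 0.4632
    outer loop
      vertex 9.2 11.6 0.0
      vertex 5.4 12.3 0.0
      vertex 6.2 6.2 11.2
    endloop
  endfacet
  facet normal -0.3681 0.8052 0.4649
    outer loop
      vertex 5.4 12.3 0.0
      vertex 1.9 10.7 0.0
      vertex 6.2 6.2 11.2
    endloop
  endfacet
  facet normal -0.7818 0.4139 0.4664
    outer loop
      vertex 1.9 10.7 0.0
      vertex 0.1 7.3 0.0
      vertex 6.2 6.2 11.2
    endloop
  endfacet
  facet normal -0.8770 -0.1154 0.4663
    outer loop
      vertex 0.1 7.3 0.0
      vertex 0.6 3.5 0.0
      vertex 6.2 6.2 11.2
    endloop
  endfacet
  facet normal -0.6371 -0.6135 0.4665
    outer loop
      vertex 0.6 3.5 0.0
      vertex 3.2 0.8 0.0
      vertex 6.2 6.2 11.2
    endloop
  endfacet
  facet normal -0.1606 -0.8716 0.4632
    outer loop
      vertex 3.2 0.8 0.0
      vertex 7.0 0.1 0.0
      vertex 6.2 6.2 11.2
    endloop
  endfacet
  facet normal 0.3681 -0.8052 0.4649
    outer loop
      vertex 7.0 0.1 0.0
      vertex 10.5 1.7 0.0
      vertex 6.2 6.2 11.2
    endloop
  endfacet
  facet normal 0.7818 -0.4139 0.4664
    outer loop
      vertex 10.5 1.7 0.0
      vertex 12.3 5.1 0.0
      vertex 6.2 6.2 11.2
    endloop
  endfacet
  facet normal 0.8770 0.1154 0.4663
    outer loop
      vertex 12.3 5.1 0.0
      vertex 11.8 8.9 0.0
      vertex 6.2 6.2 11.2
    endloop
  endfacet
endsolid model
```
; perimeter-only toolpath
G21 ; units = mm
G90 ; absolute positioning
G28 ; home
; layer 1
G0 Z1.6
G0 X11.0 Y8.5
G1 X8.8 Y10.8
G1 X5.5 Y11.4
G1 X2.5 Y10.1
G1 X1.0 Y7.1
G1 X1.4 Y3.9
G1 X3.6 Y1.6
G1 X6.9 Y1.0
G1 X9.9 Y2.3
G1 X11.4 Y5.3
G1 X11.0 Y8.5
; layer 2
G0 Z3.2
G0 X10.2 Y8.1
G1 X8.3 Y10.1
G1 X5.6 Y10.6
G1 X3.1 Y9.4
G1 X1.8 Y7.0
G1 X2.2 Y4.3
G1 X4.1 Y2.3
G1 X6.8 Y1.8
G1 X9.3 Y3.0
G1 X10.6 Y5.4
G1 X10.2 Y8.1
; layer 3
G0 Z4.8
G0 X9.4 Y7.7
G1 X7.9 Y9.3
G1 X5.7 Y9.7
G1 X3.7 Y8.8
G1 X2.7 Y6.8
G1 X3.0 Y4.7
G1 X4.5 Y3.1
G1 X6.7 Y2.7
G1 X8.7 Y3.6
G1 X9.7 Y5.6
G1 X9.4 Y7.7
; layer 4
G0 Z6.4
G0 X8.6 Y7.4
G1 X7.5 Y8.5
G1 X5.9 Y8.8
G1 X4.4 Y8.1
G1 X3.6 Y6.7
G1 X3.8 Y5.0
G1 X4.9 Y3.9
G1 X6.5 Y3.6
G1 X8.0 Y4.3
G1 X8.8 Y5.7
G1 X8.6 Y7.4
; layer 5
G0 Z8.0
G0 X7.8 Y7.0
G1 X7.1 Y7.7
G1 X6.0 Y7.9
G1 X5.0 Y7.5
G1 X4.5 Y6.5
G1 X4.6 Y5.4
G1 X5.3 Y4.7
G1 X6.4 Y4.5
G1 X7.4 Y4.9
G1 X7.9 Y5.9
G1 X7.8 Y7.0
; layer 6
G0 Z9.6
G0 X7.0 Y6.6
G1 X6.6 Y7.0
G1 X6.1 Y7.1
G1 X5.6 Y6.8
G1 X5.3 Y6.4
G1 X5.4 Y5.8
G1 X5.8 Y5.4
G1 X6.3 Y5.3
G1 X6.8 Y5.6
G1 X7.1 Y6.0
G1 X7.0 Y6.6
M2 ; end

The solid is a regular 10-sided pyramid, base circumscribed radius ≈ 6.2 mm, apex at z ≈ 11.2 mm. Slicing at Δz = 1.6 mm — 7 equal slices spanning the solid's height, so layer i sits at z = i·h/7 — gives 6 non-empty perimeters. Each is a 10-segment closed polygon; G0 lifts to the layer z and rapids to the start vertex, then G1 traces the edges. The cross-section shrinks linearly with z (the slice at the apex is degenerate and omitted).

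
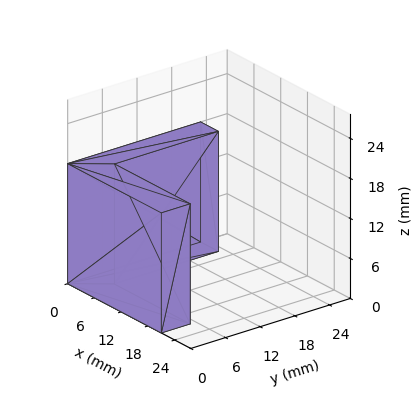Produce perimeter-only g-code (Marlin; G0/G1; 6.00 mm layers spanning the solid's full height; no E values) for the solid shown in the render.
Reading the render: the shape is an L-shaped prism: outer 21 × 23 mm, arm thicknesses ≈ 5 mm (horizontal) and 4 mm (vertical), extruded 18 mm in z (dimensions read to the nearest mm from the axis ticks). For the g-code, the solid's height is divided into equal slices at the stated Δz and each level perimeter traced with G1 moves after a G0 lift.

; perimeter-only toolpath
G21 ; units = mm
G90 ; absolute positioning
G28 ; home
; layer 1
G0 Z6.00
G0 X0.00 Y0.00
G1 X21.00 Y0.00
G1 X21.00 Y5.00
G1 X4.00 Y5.00
G1 X4.00 Y23.00
G1 X0.00 Y23.00
G1 X0.00 Y0.00
; layer 2
G0 Z12.00
G0 X0.00 Y0.00
G1 X21.00 Y0.00
G1 X21.00 Y5.00
G1 X4.00 Y5.00
G1 X4.00 Y23.00
G1 X0.00 Y23.00
G1 X0.00 Y0.00
; layer 3
G0 Z18.00
G0 X0.00 Y0.00
G1 X21.00 Y0.00
G1 X21.00 Y5.00
G1 X4.00 Y5.00
G1 X4.00 Y23.00
G1 X0.00 Y23.00
G1 X0.00 Y0.00
M2 ; end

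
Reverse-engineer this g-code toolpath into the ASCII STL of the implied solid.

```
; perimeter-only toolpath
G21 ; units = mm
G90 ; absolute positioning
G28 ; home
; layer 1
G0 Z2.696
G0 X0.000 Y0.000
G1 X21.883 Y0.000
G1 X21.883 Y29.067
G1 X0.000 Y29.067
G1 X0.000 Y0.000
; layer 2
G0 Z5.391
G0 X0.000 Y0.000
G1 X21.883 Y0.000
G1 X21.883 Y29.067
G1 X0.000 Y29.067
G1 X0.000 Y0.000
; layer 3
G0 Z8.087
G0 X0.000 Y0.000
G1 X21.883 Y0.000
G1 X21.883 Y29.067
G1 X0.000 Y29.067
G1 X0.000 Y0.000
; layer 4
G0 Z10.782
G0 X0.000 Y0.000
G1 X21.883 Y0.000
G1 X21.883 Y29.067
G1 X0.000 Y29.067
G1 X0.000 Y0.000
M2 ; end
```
solid part
  facet normal 0.0000 0.0000 -1.0000
    outer loop
      vertex 21.883 29.067 0.000
      vertex 21.883 0.000 0.000
      vertex 0.000 0.000 0.000
    endloop
  endfacet
  facet normal 0.0000 0.0000 -1.0000
    outer loop
      vertex 0.000 29.067 0.000
      vertex 21.883 29.067 0.000
      vertex 0.000 0.000 0.000
    endloop
  endfacet
  facet normal 0.0000 0.0000 1.0000
    outer loop
      vertex 0.000 0.000 10.782
      vertex 21.883 0.000 10.782
      vertex 21.883 29.067 10.782
    endloop
  endfacet
  facet normal 0.0000 0.0000 1.0000
    outer loop
      vertex 0.000 0.000 10.782
      vertex 21.883 29.067 10.782
      vertex 0.000 29.067 10.782
    endloop
  endfacet
  facet normal 0.0000 -1.0000 0.0000
    outer loop
      vertex 0.000 0.000 0.000
      vertex 21.883 0.000 0.000
      vertex 21.883 0.000 10.782
    endloop
  endfacet
  facet normal 0.0000 -1.0000 0.0000
    outer loop
      vertex 0.000 0.000 0.000
      vertex 21.883 0.000 10.782
      vertex 0.000 0.000 10.782
    endloop
  endfacet
  facet normal 0.0000 1.0000 0.0000
    outer loop
      vertex 21.883 29.067 10.782
      vertex 21.883 29.067 0.000
      vertex 0.000 29.067 0.000
    endloop
  endfacet
  facet normal 0.0000 1.0000 0.0000
    outer loop
      vertex 0.000 29.067 10.782
      vertex 21.883 29.067 10.782
      vertex 0.000 29.067 0.000
    endloop
  endfacet
  facet normal -1.0000 0.0000 0.0000
    outer loop
      vertex 0.000 29.067 10.782
      vertex 0.000 29.067 0.000
      vertex 0.000 0.000 0.000
    endloop
  endfacet
  facet normal -1.0000 0.0000 0.0000
    outer loop
      vertex 0.000 0.000 10.782
      vertex 0.000 29.067 10.782
      vertex 0.000 0.000 0.000
    endloop
  endfacet
  facet normal 1.0000 0.0000 0.0000
    outer loop
      vertex 21.883 0.000 0.000
      vertex 21.883 29.067 0.000
      vertex 21.883 29.067 10.782
    endloop
  endfacet
  facet normal 1.0000 0.0000 0.0000
    outer loop
      vertex 21.883 0.000 0.000
      vertex 21.883 29.067 10.782
      vertex 21.883 0.000 10.782
    endloop
  endfacet
endsolid part

The G0 Z moves step by Δz≈2.696 mm. Every layer's G1 loop is the same polygon, so the solid is a straight extrusion of it from z=0 to z≈10.8. Closing with flat bottom and top caps and triangulating gives 12 facets — a rectangular box, roughly 21.9 × 29.1 mm footprint and 10.8 mm tall.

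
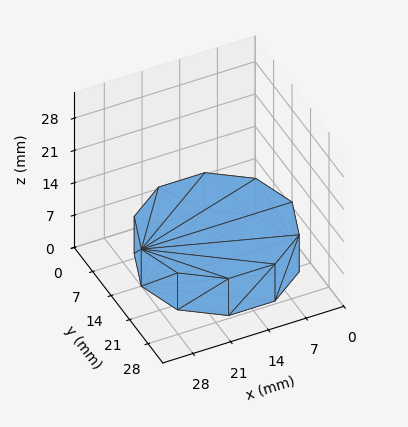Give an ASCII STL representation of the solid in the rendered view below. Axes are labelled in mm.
Reading the render: the shape is a regular 10-sided prism (a cylinder approximated with 10 flat sides), circumscribed radius ≈ 14 mm, height ≈ 8 mm (dimensions read to the nearest mm from the axis ticks). For the STL, each face is triangulated and given an outward normal.

solid part
  facet normal 0.0000 0.0000 -1.0000
    outer loop
      vertex 18.3 27.3 0.0
      vertex 25.3 22.2 0.0
      vertex 28.0 14.0 0.0
    endloop
  endfacet
  facet normal 0.0000 0.0000 -1.0000
    outer loop
      vertex 9.7 27.3 0.0
      vertex 18.3 27.3 0.0
      vertex 28.0 14.0 0.0
    endloop
  endfacet
  facet normal 0.0000 0.0000 -1.0000
    outer loop
      vertex 2.7 22.2 0.0
      vertex 9.7 27.3 0.0
      vertex 28.0 14.0 0.0
    endloop
  endfacet
  facet normal 0.0000 0.0000 -1.0000
    outer loop
      vertex 0.0 14.0 0.0
      vertex 2.7 22.2 0.0
      vertex 28.0 14.0 0.0
    endloop
  endfacet
  facet normal 0.0000 0.0000 -1.0000
    outer loop
      vertex 2.7 5.8 0.0
      vertex 0.0 14.0 0.0
      vertex 28.0 14.0 0.0
    endloop
  endfacet
  facet normal 0.0000 0.0000 -1.0000
    outer loop
      vertex 9.7 0.7 0.0
      vertex 2.7 5.8 0.0
      vertex 28.0 14.0 0.0
    endloop
  endfacet
  facet normal 0.0000 0.0000 -1.0000
    outer loop
      vertex 18.3 0.7 0.0
      vertex 9.7 0.7 0.0
      vertex 28.0 14.0 0.0
    endloop
  endfacet
  facet normal 0.0000 0.0000 -1.0000
    outer loop
      vertex 25.3 5.8 0.0
      vertex 18.3 0.7 0.0
      vertex 28.0 14.0 0.0
    endloop
  endfacet
  facet normal 0.0000 0.0000 1.0000
    outer loop
      vertex 28.0 14.0 8.0
      vertex 25.3 22.2 8.0
      vertex 18.3 27.3 8.0
    endloop
  endfacet
  facet normal 0.0000 0.0000 1.0000
    outer loop
      vertex 28.0 14.0 8.0
      vertex 18.3 27.3 8.0
      vertex 9.7 27.3 8.0
    endloop
  endfacet
  facet normal 0.0000 0.0000 1.0000
    outer loop
      vertex 28.0 14.0 8.0
      vertex 9.7 27.3 8.0
      vertex 2.7 22.2 8.0
    endloop
  endfacet
  facet normal 0.0000 0.0000 1.0000
    outer loop
      vertex 28.0 14.0 8.0
      vertex 2.7 22.2 8.0
      vertex 0.0 14.0 8.0
    endloop
  endfacet
  facet normal 0.0000 0.0000 1.0000
    outer loop
      vertex 28.0 14.0 8.0
      vertex 0.0 14.0 8.0
      vertex 2.7 5.8 8.0
    endloop
  endfacet
  facet normal 0.0000 0.0000 1.0000
    outer loop
      vertex 28.0 14.0 8.0
      vertex 2.7 5.8 8.0
      vertex 9.7 0.7 8.0
    endloop
  endfacet
  facet normal 0.0000 0.0000 1.0000
    outer loop
      vertex 28.0 14.0 8.0
      vertex 9.7 0.7 8.0
      vertex 18.3 0.7 8.0
    endloop
  endfacet
  facet normal 0.0000 0.0000 1.0000
    outer loop
      vertex 28.0 14.0 8.0
      vertex 18.3 0.7 8.0
      vertex 25.3 5.8 8.0
    endloop
  endfacet
  facet normal 0.9498 0.3128 0.0000
    outer loop
      vertex 28.0 14.0 0.0
      vertex 25.3 22.2 0.0
      vertex 25.3 22.2 8.0
    endloop
  endfacet
  facet normal 0.9498 0.3128 0.0000
    outer loop
      vertex 28.0 14.0 0.0
      vertex 25.3 22.2 8.0
      vertex 28.0 14.0 8.0
    endloop
  endfacet
  facet normal 0.5889 0.8082 0.0000
    outer loop
      vertex 25.3 22.2 0.0
      vertex 18.3 27.3 0.0
      vertex 18.3 27.3 8.0
    endloop
  endfacet
  facet normal 0.5889 0.8082 0.0000
    outer loop
      vertex 25.3 22.2 0.0
      vertex 18.3 27.3 8.0
      vertex 25.3 22.2 8.0
    endloop
  endfacet
  facet normal 0.0000 1.0000 0.0000
    outer loop
      vertex 18.3 27.3 0.0
      vertex 9.7 27.3 0.0
      vertex 9.7 27.3 8.0
    endloop
  endfacet
  facet normal 0.0000 1.0000 0.0000
    outer loop
      vertex 18.3 27.3 0.0
      vertex 9.7 27.3 8.0
      vertex 18.3 27.3 8.0
    endloop
  endfacet
  facet normal -0.5889 0.8082 0.0000
    outer loop
      vertex 9.7 27.3 0.0
      vertex 2.7 22.2 0.0
      vertex 2.7 22.2 8.0
    endloop
  endfacet
  facet normal -0.5889 0.8082 0.0000
    outer loop
      vertex 9.7 27.3 0.0
      vertex 2.7 22.2 8.0
      vertex 9.7 27.3 8.0
    endloop
  endfacet
  facet normal -0.9498 0.3128 0.0000
    outer loop
      vertex 2.7 22.2 0.0
      vertex 0.0 14.0 0.0
      vertex 0.0 14.0 8.0
    endloop
  endfacet
  facet normal -0.9498 0.3128 0.0000
    outer loop
      vertex 2.7 22.2 0.0
      vertex 0.0 14.0 8.0
      vertex 2.7 22.2 8.0
    endloop
  endfacet
  facet normal -0.9498 -0.3128 0.0000
    outer loop
      vertex 0.0 14.0 0.0
      vertex 2.7 5.8 0.0
      vertex 2.7 5.8 8.0
    endloop
  endfacet
  facet normal -0.9498 -0.3128 0.0000
    outer loop
      vertex 0.0 14.0 0.0
      vertex 2.7 5.8 8.0
      vertex 0.0 14.0 8.0
    endloop
  endfacet
  facet normal -0.5889 -0.8082 0.0000
    outer loop
      vertex 2.7 5.8 0.0
      vertex 9.7 0.7 0.0
      vertex 9.7 0.7 8.0
    endloop
  endfacet
  facet normal -0.5889 -0.8082 0.0000
    outer loop
      vertex 2.7 5.8 0.0
      vertex 9.7 0.7 8.0
      vertex 2.7 5.8 8.0
    endloop
  endfacet
  facet normal 0.0000 -1.0000 0.0000
    outer loop
      vertex 9.7 0.7 0.0
      vertex 18.3 0.7 0.0
      vertex 18.3 0.7 8.0
    endloop
  endfacet
  facet normal 0.0000 -1.0000 0.0000
    outer loop
      vertex 9.7 0.7 0.0
      vertex 18.3 0.7 8.0
      vertex 9.7 0.7 8.0
    endloop
  endfacet
  facet normal 0.5889 -0.8082 0.0000
    outer loop
      vertex 18.3 0.7 0.0
      vertex 25.3 5.8 0.0
      vertex 25.3 5.8 8.0
    endloop
  endfacet
  facet normal 0.5889 -0.8082 0.0000
    outer loop
      vertex 18.3 0.7 0.0
      vertex 25.3 5.8 8.0
      vertex 18.3 0.7 8.0
    endloop
  endfacet
  facet normal 0.9498 -0.3128 0.0000
    outer loop
      vertex 25.3 5.8 0.0
      vertex 28.0 14.0 0.0
      vertex 28.0 14.0 8.0
    endloop
  endfacet
  facet normal 0.9498 -0.3128 0.0000
    outer loop
      vertex 25.3 5.8 0.0
      vertex 28.0 14.0 8.0
      vertex 25.3 5.8 8.0
    endloop
  endfacet
endsolid part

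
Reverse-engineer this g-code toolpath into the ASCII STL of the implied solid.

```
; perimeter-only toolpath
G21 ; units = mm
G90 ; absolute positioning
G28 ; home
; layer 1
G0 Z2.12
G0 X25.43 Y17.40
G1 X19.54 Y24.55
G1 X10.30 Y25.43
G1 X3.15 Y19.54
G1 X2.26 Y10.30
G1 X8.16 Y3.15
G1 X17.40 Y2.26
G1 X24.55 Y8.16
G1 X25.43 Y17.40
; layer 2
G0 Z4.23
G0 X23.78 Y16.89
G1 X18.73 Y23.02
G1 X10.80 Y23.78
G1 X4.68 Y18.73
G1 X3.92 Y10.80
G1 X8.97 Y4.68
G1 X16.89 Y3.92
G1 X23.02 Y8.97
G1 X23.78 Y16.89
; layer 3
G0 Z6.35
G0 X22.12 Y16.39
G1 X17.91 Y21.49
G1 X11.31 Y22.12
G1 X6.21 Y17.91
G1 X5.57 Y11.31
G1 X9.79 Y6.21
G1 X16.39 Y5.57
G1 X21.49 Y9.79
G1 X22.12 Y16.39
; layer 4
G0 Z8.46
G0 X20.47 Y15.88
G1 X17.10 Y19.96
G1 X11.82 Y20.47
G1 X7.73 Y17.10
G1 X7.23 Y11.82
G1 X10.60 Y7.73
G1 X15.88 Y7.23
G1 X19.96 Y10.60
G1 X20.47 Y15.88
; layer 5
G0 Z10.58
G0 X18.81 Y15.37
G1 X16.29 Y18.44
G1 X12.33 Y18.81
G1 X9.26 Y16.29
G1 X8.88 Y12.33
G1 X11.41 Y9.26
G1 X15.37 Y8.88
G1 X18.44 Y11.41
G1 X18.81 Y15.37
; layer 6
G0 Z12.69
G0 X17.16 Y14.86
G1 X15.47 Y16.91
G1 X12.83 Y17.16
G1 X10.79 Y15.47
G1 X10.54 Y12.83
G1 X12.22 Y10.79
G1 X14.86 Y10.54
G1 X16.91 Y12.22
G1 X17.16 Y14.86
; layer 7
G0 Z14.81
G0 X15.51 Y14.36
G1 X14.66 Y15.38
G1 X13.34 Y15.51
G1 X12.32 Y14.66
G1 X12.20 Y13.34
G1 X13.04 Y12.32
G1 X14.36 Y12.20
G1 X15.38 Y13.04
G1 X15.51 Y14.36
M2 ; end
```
solid part
  facet normal 0.0000 0.0000 -1.0000
    outer loop
      vertex 9.79 27.09 0.00
      vertex 20.35 26.08 0.00
      vertex 27.09 17.91 0.00
    endloop
  endfacet
  facet normal 0.0000 0.0000 -1.0000
    outer loop
      vertex 1.62 20.35 0.00
      vertex 9.79 27.09 0.00
      vertex 27.09 17.91 0.00
    endloop
  endfacet
  facet normal 0.0000 0.0000 -1.0000
    outer loop
      vertex 0.61 9.79 0.00
      vertex 1.62 20.35 0.00
      vertex 27.09 17.91 0.00
    endloop
  endfacet
  facet normal 0.0000 0.0000 -1.0000
    outer loop
      vertex 7.35 1.62 0.00
      vertex 0.61 9.79 0.00
      vertex 27.09 17.91 0.00
    endloop
  endfacet
  facet normal 0.0000 0.0000 -1.0000
    outer loop
      vertex 17.91 0.61 0.00
      vertex 7.35 1.62 0.00
      vertex 27.09 17.91 0.00
    endloop
  endfacet
  facet normal 0.0000 0.0000 -1.0000
    outer loop
      vertex 26.08 7.35 0.00
      vertex 17.91 0.61 0.00
      vertex 27.09 17.91 0.00
    endloop
  endfacet
  facet normal 0.6152 0.5076 0.6032
    outer loop
      vertex 27.09 17.91 0.00
      vertex 20.35 26.08 0.00
      vertex 13.85 13.85 16.92
    endloop
  endfacet
  facet normal 0.0759 0.7940 0.6031
    outer loop
      vertex 20.35 26.08 0.00
      vertex 9.79 27.09 0.00
      vertex 13.85 13.85 16.92
    endloop
  endfacet
  facet normal -0.5076 0.6152 0.6032
    outer loop
      vertex 9.79 27.09 0.00
      vertex 1.62 20.35 0.00
      vertex 13.85 13.85 16.92
    endloop
  endfacet
  facet normal -0.7940 0.0759 0.6031
    outer loop
      vertex 1.62 20.35 0.00
      vertex 0.61 9.79 0.00
      vertex 13.85 13.85 16.92
    endloop
  endfacet
  facet normal -0.6152 -0.5076 0.6032
    outer loop
      vertex 0.61 9.79 0.00
      vertex 7.35 1.62 0.00
      vertex 13.85 13.85 16.92
    endloop
  endfacet
  facet normal -0.0759 -0.7940 0.6031
    outer loop
      vertex 7.35 1.62 0.00
      vertex 17.91 0.61 0.00
      vertex 13.85 13.85 16.92
    endloop
  endfacet
  facet normal 0.5076 -0.6152 0.6032
    outer loop
      vertex 17.91 0.61 0.00
      vertex 26.08 7.35 0.00
      vertex 13.85 13.85 16.92
    endloop
  endfacet
  facet normal 0.7940 -0.0759 0.6031
    outer loop
      vertex 26.08 7.35 0.00
      vertex 27.09 17.91 0.00
      vertex 13.85 13.85 16.92
    endloop
  endfacet
endsolid part

The G0 Z moves step by Δz≈2.12 mm. The G1 loops shrink linearly with z, so the solid tapers from its base footprint up to z≈16.9. Closing with a flat bottom cap and the tapered top and triangulating gives 14 facets — a regular 8-sided pyramid, base circumscribed radius ≈ 13.8 mm, apex at z ≈ 16.9 mm.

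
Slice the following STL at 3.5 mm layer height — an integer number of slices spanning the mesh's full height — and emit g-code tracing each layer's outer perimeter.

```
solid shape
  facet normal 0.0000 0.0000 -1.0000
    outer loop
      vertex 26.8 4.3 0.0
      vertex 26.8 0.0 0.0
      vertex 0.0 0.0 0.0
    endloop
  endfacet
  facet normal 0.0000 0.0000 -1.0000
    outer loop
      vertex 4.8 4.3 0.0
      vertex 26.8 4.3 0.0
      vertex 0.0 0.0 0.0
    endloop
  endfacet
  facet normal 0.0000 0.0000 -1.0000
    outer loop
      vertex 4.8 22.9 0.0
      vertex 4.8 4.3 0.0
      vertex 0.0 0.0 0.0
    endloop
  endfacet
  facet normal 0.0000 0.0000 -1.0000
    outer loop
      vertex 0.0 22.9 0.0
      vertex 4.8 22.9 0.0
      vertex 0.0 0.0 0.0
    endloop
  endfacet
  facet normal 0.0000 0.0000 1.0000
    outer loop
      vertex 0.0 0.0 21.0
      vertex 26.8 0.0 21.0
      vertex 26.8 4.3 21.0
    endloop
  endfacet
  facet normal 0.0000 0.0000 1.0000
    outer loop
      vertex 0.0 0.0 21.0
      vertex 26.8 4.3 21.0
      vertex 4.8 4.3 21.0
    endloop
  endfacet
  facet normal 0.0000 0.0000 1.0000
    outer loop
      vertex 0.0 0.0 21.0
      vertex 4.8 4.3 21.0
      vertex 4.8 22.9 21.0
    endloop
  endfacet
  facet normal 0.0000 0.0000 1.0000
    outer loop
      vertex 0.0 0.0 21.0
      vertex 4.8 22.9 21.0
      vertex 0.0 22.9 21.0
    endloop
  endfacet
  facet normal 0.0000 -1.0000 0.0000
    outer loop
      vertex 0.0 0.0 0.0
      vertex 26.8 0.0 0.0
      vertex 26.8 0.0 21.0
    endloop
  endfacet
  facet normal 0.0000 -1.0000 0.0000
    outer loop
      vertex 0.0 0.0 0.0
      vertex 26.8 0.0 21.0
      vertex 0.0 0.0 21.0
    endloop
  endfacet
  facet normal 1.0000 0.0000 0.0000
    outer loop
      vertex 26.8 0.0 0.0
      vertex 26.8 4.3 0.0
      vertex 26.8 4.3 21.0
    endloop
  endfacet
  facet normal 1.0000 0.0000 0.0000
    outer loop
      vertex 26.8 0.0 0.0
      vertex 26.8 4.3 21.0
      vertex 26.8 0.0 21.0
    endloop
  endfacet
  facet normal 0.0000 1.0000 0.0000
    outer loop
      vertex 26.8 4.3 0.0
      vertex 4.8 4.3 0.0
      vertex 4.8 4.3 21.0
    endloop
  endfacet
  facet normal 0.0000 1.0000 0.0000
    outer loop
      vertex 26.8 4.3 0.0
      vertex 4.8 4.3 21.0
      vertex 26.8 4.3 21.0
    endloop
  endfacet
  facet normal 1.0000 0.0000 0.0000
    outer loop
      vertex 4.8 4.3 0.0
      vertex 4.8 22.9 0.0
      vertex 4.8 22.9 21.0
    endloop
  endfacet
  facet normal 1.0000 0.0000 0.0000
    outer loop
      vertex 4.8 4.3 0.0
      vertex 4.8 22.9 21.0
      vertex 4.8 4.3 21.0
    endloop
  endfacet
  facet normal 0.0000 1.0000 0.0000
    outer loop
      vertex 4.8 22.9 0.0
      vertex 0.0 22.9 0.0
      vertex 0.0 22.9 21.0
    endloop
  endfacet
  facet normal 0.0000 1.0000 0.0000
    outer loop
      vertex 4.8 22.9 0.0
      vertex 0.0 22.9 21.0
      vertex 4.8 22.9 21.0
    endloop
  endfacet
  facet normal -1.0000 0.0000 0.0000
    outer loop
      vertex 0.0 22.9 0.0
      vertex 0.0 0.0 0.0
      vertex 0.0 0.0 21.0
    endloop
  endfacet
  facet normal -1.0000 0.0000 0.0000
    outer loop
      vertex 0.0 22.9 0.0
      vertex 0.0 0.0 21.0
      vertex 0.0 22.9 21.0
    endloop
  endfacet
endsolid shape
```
; perimeter-only toolpath
G21 ; units = mm
G90 ; absolute positioning
G28 ; home
; layer 1
G0 Z3.5
G0 X0.0 Y0.0
G1 X26.8 Y0.0
G1 X26.8 Y4.3
G1 X4.8 Y4.3
G1 X4.8 Y22.9
G1 X0.0 Y22.9
G1 X0.0 Y0.0
; layer 2
G0 Z7.0
G0 X0.0 Y0.0
G1 X26.8 Y0.0
G1 X26.8 Y4.3
G1 X4.8 Y4.3
G1 X4.8 Y22.9
G1 X0.0 Y22.9
G1 X0.0 Y0.0
; layer 3
G0 Z10.5
G0 X0.0 Y0.0
G1 X26.8 Y0.0
G1 X26.8 Y4.3
G1 X4.8 Y4.3
G1 X4.8 Y22.9
G1 X0.0 Y22.9
G1 X0.0 Y0.0
; layer 4
G0 Z14.0
G0 X0.0 Y0.0
G1 X26.8 Y0.0
G1 X26.8 Y4.3
G1 X4.8 Y4.3
G1 X4.8 Y22.9
G1 X0.0 Y22.9
G1 X0.0 Y0.0
; layer 5
G0 Z17.5
G0 X0.0 Y0.0
G1 X26.8 Y0.0
G1 X26.8 Y4.3
G1 X4.8 Y4.3
G1 X4.8 Y22.9
G1 X0.0 Y22.9
G1 X0.0 Y0.0
; layer 6
G0 Z21.0
G0 X0.0 Y0.0
G1 X26.8 Y0.0
G1 X26.8 Y4.3
G1 X4.8 Y4.3
G1 X4.8 Y22.9
G1 X0.0 Y22.9
G1 X0.0 Y0.0
M2 ; end

The solid is an L-shaped prism: outer 26.8 × 22.9 mm, arm thicknesses ≈ 4.3 mm (horizontal) and 4.8 mm (vertical), extruded 21 mm in z. Slicing at Δz = 3.5 mm — 6 equal slices spanning the solid's height, so layer i sits at z = i·h/6 — gives 6 non-empty perimeters. Each is a 6-segment closed polygon; G0 lifts to the layer z and rapids to the start vertex, then G1 traces the edges.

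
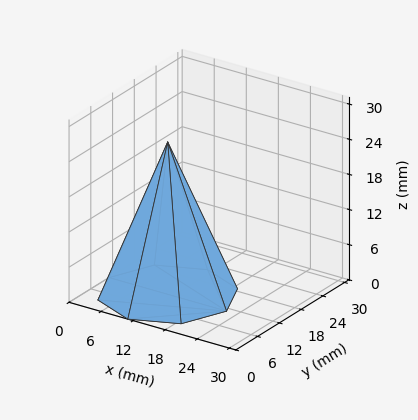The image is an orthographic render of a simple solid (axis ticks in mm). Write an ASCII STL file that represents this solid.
Reading the render: the shape is a regular 8-sided pyramid, base circumscribed radius ≈ 11 mm, apex at z ≈ 26 mm (dimensions read to the nearest mm from the axis ticks). For the STL, each face is triangulated and given an outward normal.

solid part
  facet normal 0.0000 0.0000 -1.0000
    outer loop
      vertex 11.000 22.000 0.000
      vertex 18.778 18.778 0.000
      vertex 22.000 11.000 0.000
    endloop
  endfacet
  facet normal 0.0000 0.0000 -1.0000
    outer loop
      vertex 3.222 18.778 0.000
      vertex 11.000 22.000 0.000
      vertex 22.000 11.000 0.000
    endloop
  endfacet
  facet normal 0.0000 0.0000 -1.0000
    outer loop
      vertex 0.000 11.000 0.000
      vertex 3.222 18.778 0.000
      vertex 22.000 11.000 0.000
    endloop
  endfacet
  facet normal 0.0000 0.0000 -1.0000
    outer loop
      vertex 3.222 3.222 0.000
      vertex 0.000 11.000 0.000
      vertex 22.000 11.000 0.000
    endloop
  endfacet
  facet normal 0.0000 0.0000 -1.0000
    outer loop
      vertex 11.000 0.000 0.000
      vertex 3.222 3.222 0.000
      vertex 22.000 11.000 0.000
    endloop
  endfacet
  facet normal 0.0000 0.0000 -1.0000
    outer loop
      vertex 18.778 3.222 0.000
      vertex 11.000 0.000 0.000
      vertex 22.000 11.000 0.000
    endloop
  endfacet
  facet normal 0.8605 0.3564 0.3640
    outer loop
      vertex 22.000 11.000 0.000
      vertex 18.778 18.778 0.000
      vertex 11.000 11.000 26.000
    endloop
  endfacet
  facet normal 0.3564 0.8605 0.3640
    outer loop
      vertex 18.778 18.778 0.000
      vertex 11.000 22.000 0.000
      vertex 11.000 11.000 26.000
    endloop
  endfacet
  facet normal -0.3564 0.8605 0.3640
    outer loop
      vertex 11.000 22.000 0.000
      vertex 3.222 18.778 0.000
      vertex 11.000 11.000 26.000
    endloop
  endfacet
  facet normal -0.8605 0.3564 0.3640
    outer loop
      vertex 3.222 18.778 0.000
      vertex 0.000 11.000 0.000
      vertex 11.000 11.000 26.000
    endloop
  endfacet
  facet normal -0.8605 -0.3564 0.3640
    outer loop
      vertex 0.000 11.000 0.000
      vertex 3.222 3.222 0.000
      vertex 11.000 11.000 26.000
    endloop
  endfacet
  facet normal -0.3564 -0.8605 0.3640
    outer loop
      vertex 3.222 3.222 0.000
      vertex 11.000 0.000 0.000
      vertex 11.000 11.000 26.000
    endloop
  endfacet
  facet normal 0.3564 -0.8605 0.3640
    outer loop
      vertex 11.000 0.000 0.000
      vertex 18.778 3.222 0.000
      vertex 11.000 11.000 26.000
    endloop
  endfacet
  facet normal 0.8605 -0.3564 0.3640
    outer loop
      vertex 18.778 3.222 0.000
      vertex 22.000 11.000 0.000
      vertex 11.000 11.000 26.000
    endloop
  endfacet
endsolid part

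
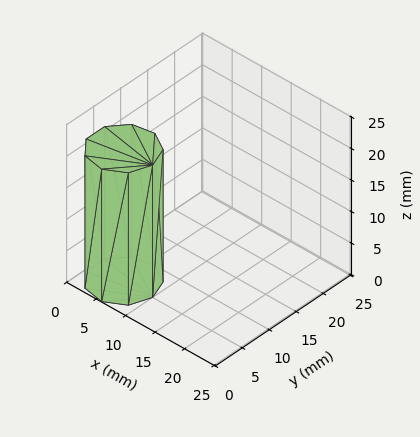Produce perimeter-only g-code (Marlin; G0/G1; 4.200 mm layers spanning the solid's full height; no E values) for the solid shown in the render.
Reading the render: the shape is a regular 9-sided prism (a cylinder approximated with 9 flat sides), circumscribed radius ≈ 5 mm, height ≈ 21 mm (dimensions read to the nearest mm from the axis ticks). For the g-code, the solid's height is divided into equal slices at the stated Δz and each level perimeter traced with G1 moves after a G0 lift.

; perimeter-only toolpath
G21 ; units = mm
G90 ; absolute positioning
G28 ; home
; layer 1
G0 Z4.200
G0 X10.000 Y5.000
G1 X8.830 Y8.214
G1 X5.868 Y9.924
G1 X2.500 Y9.330
G1 X0.302 Y6.710
G1 X0.302 Y3.290
G1 X2.500 Y0.670
G1 X5.868 Y0.076
G1 X8.830 Y1.786
G1 X10.000 Y5.000
; layer 2
G0 Z8.400
G0 X10.000 Y5.000
G1 X8.830 Y8.214
G1 X5.868 Y9.924
G1 X2.500 Y9.330
G1 X0.302 Y6.710
G1 X0.302 Y3.290
G1 X2.500 Y0.670
G1 X5.868 Y0.076
G1 X8.830 Y1.786
G1 X10.000 Y5.000
; layer 3
G0 Z12.600
G0 X10.000 Y5.000
G1 X8.830 Y8.214
G1 X5.868 Y9.924
G1 X2.500 Y9.330
G1 X0.302 Y6.710
G1 X0.302 Y3.290
G1 X2.500 Y0.670
G1 X5.868 Y0.076
G1 X8.830 Y1.786
G1 X10.000 Y5.000
; layer 4
G0 Z16.800
G0 X10.000 Y5.000
G1 X8.830 Y8.214
G1 X5.868 Y9.924
G1 X2.500 Y9.330
G1 X0.302 Y6.710
G1 X0.302 Y3.290
G1 X2.500 Y0.670
G1 X5.868 Y0.076
G1 X8.830 Y1.786
G1 X10.000 Y5.000
; layer 5
G0 Z21.000
G0 X10.000 Y5.000
G1 X8.830 Y8.214
G1 X5.868 Y9.924
G1 X2.500 Y9.330
G1 X0.302 Y6.710
G1 X0.302 Y3.290
G1 X2.500 Y0.670
G1 X5.868 Y0.076
G1 X8.830 Y1.786
G1 X10.000 Y5.000
M2 ; end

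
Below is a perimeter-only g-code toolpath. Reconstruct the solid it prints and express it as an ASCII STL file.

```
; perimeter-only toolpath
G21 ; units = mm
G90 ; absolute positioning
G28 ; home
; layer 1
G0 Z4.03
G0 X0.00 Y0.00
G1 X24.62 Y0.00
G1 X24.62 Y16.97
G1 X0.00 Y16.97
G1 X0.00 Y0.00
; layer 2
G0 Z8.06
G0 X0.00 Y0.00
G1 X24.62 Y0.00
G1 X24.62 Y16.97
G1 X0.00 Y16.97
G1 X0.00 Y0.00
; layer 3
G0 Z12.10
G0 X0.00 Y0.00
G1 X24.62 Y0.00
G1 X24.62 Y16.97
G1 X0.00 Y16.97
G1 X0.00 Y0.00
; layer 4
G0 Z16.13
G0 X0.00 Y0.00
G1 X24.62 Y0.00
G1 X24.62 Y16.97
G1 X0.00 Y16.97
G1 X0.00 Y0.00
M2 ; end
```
solid part
  facet normal 0.0000 0.0000 -1.0000
    outer loop
      vertex 24.62 16.97 0.00
      vertex 24.62 0.00 0.00
      vertex 0.00 0.00 0.00
    endloop
  endfacet
  facet normal 0.0000 0.0000 -1.0000
    outer loop
      vertex 0.00 16.97 0.00
      vertex 24.62 16.97 0.00
      vertex 0.00 0.00 0.00
    endloop
  endfacet
  facet normal 0.0000 0.0000 1.0000
    outer loop
      vertex 0.00 0.00 16.13
      vertex 24.62 0.00 16.13
      vertex 24.62 16.97 16.13
    endloop
  endfacet
  facet normal 0.0000 0.0000 1.0000
    outer loop
      vertex 0.00 0.00 16.13
      vertex 24.62 16.97 16.13
      vertex 0.00 16.97 16.13
    endloop
  endfacet
  facet normal 0.0000 -1.0000 0.0000
    outer loop
      vertex 0.00 0.00 0.00
      vertex 24.62 0.00 0.00
      vertex 24.62 0.00 16.13
    endloop
  endfacet
  facet normal 0.0000 -1.0000 0.0000
    outer loop
      vertex 0.00 0.00 0.00
      vertex 24.62 0.00 16.13
      vertex 0.00 0.00 16.13
    endloop
  endfacet
  facet normal 0.0000 1.0000 0.0000
    outer loop
      vertex 24.62 16.97 16.13
      vertex 24.62 16.97 0.00
      vertex 0.00 16.97 0.00
    endloop
  endfacet
  facet normal 0.0000 1.0000 0.0000
    outer loop
      vertex 0.00 16.97 16.13
      vertex 24.62 16.97 16.13
      vertex 0.00 16.97 0.00
    endloop
  endfacet
  facet normal -1.0000 0.0000 0.0000
    outer loop
      vertex 0.00 16.97 16.13
      vertex 0.00 16.97 0.00
      vertex 0.00 0.00 0.00
    endloop
  endfacet
  facet normal -1.0000 0.0000 0.0000
    outer loop
      vertex 0.00 0.00 16.13
      vertex 0.00 16.97 16.13
      vertex 0.00 0.00 0.00
    endloop
  endfacet
  facet normal 1.0000 0.0000 0.0000
    outer loop
      vertex 24.62 0.00 0.00
      vertex 24.62 16.97 0.00
      vertex 24.62 16.97 16.13
    endloop
  endfacet
  facet normal 1.0000 0.0000 0.0000
    outer loop
      vertex 24.62 0.00 0.00
      vertex 24.62 16.97 16.13
      vertex 24.62 0.00 16.13
    endloop
  endfacet
endsolid part

The G0 Z moves step by Δz≈4.03 mm. Every layer's G1 loop is the same polygon, so the solid is a straight extrusion of it from z=0 to z≈16.1. Closing with flat bottom and top caps and triangulating gives 12 facets — a rectangular box, roughly 24.6 × 17 mm footprint and 16.1 mm tall.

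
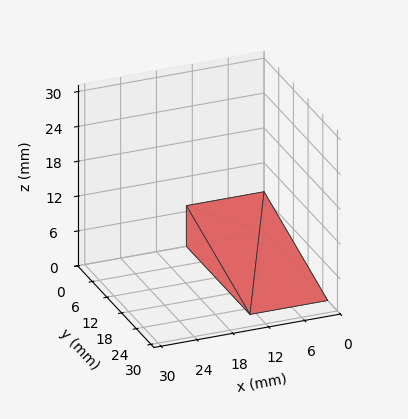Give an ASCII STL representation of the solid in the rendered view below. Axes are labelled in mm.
Reading the render: the shape is a wedge (ramp): 13 × 26 mm base, rising to 7 mm along the y=0 edge and sloping linearly to z=0 at y=26 (dimensions read to the nearest mm from the axis ticks). For the STL, each face is triangulated and given an outward normal.

solid part
  facet normal 0.0000 0.0000 -1.0000
    outer loop
      vertex 13.00 26.00 0.00
      vertex 13.00 0.00 0.00
      vertex 0.00 0.00 0.00
    endloop
  endfacet
  facet normal 0.0000 0.0000 -1.0000
    outer loop
      vertex 0.00 26.00 0.00
      vertex 13.00 26.00 0.00
      vertex 0.00 0.00 0.00
    endloop
  endfacet
  facet normal 0.0000 -1.0000 0.0000
    outer loop
      vertex 0.00 0.00 0.00
      vertex 13.00 0.00 0.00
      vertex 13.00 0.00 7.00
    endloop
  endfacet
  facet normal 0.0000 -1.0000 0.0000
    outer loop
      vertex 0.00 0.00 0.00
      vertex 13.00 0.00 7.00
      vertex 0.00 0.00 7.00
    endloop
  endfacet
  facet normal 0.0000 0.2600 0.9656
    outer loop
      vertex 0.00 0.00 7.00
      vertex 13.00 0.00 7.00
      vertex 13.00 26.00 0.00
    endloop
  endfacet
  facet normal 0.0000 0.2600 0.9656
    outer loop
      vertex 0.00 0.00 7.00
      vertex 13.00 26.00 0.00
      vertex 0.00 26.00 0.00
    endloop
  endfacet
  facet normal -1.0000 0.0000 0.0000
    outer loop
      vertex 0.00 0.00 7.00
      vertex 0.00 26.00 0.00
      vertex 0.00 0.00 0.00
    endloop
  endfacet
  facet normal 1.0000 0.0000 0.0000
    outer loop
      vertex 13.00 0.00 0.00
      vertex 13.00 26.00 0.00
      vertex 13.00 0.00 7.00
    endloop
  endfacet
endsolid part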